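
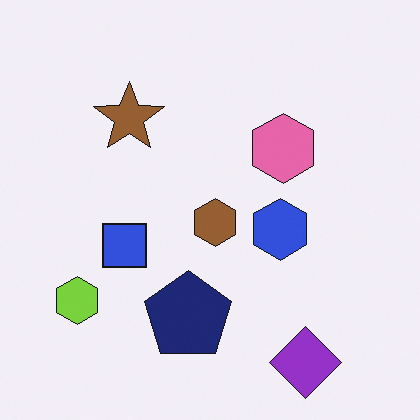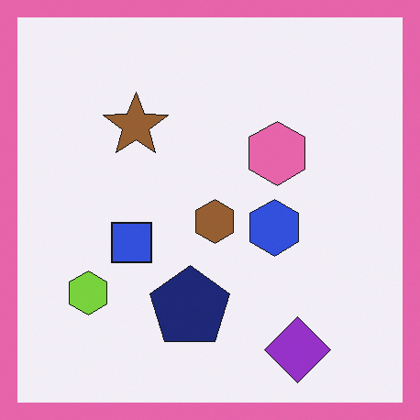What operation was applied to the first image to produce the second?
The transformation is: framed with a pink border.

A solid pink frame runs around the edge of the second image, with the content slightly shrunk inside it.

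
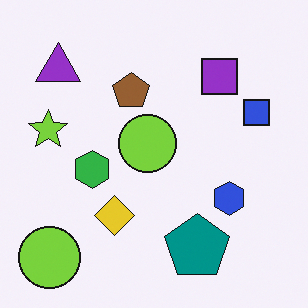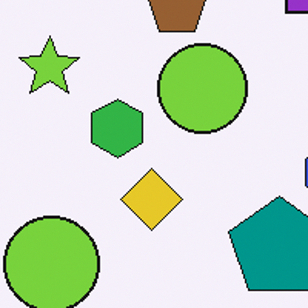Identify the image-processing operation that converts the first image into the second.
It was cropped slightly and scaled back up.

The visible shapes are larger and the field of view is narrower; shapes near the original edges may be partly or wholly outside the frame — a crop-and-rescale.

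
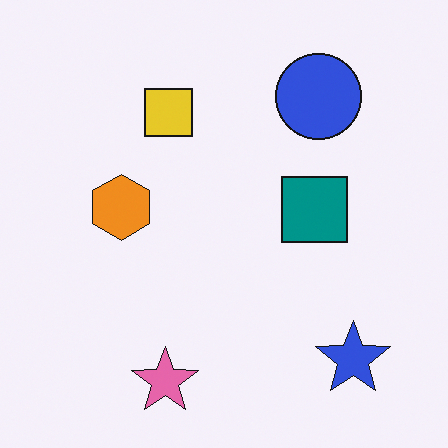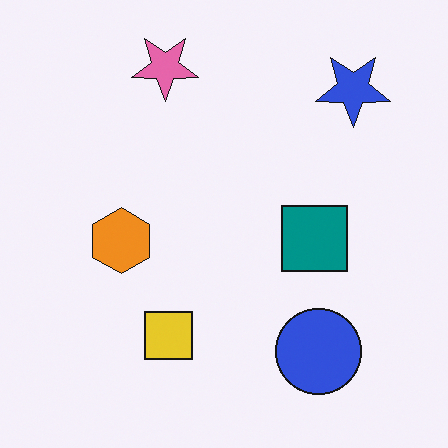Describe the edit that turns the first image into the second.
This is the original image flipped vertically (top ↔ bottom).

The pink star is in the bottom of the first image and the top of the second — shapes on opposite sides of the horizontal midline have swapped in a mirror flip.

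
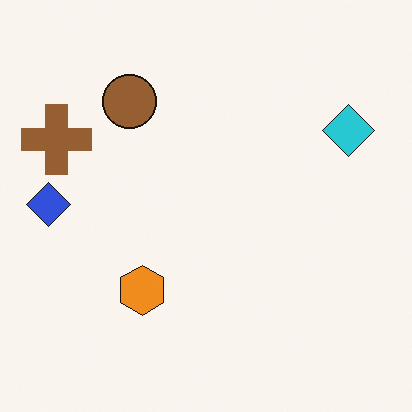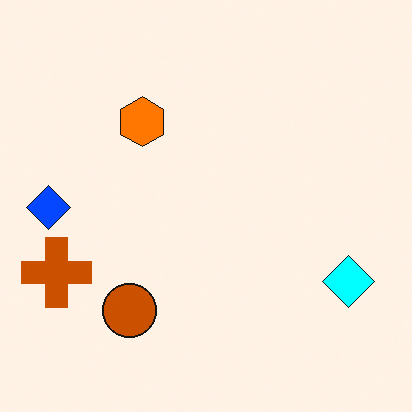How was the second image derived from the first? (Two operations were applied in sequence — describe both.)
Flipped vertically (top ↔ bottom), then heavily oversaturated.

The brown circle is in the top-left of the first image and the bottom-left of the second — shapes on opposite sides of the horizontal midline have swapped in a mirror flip. All colors are more vivid — a global saturation change.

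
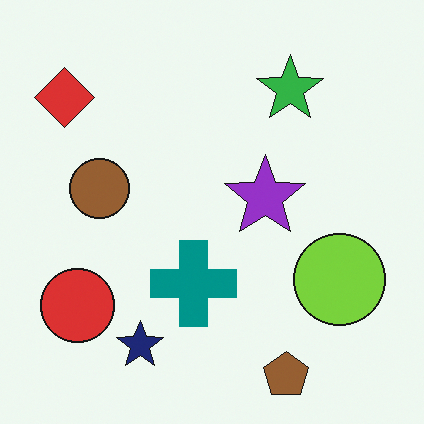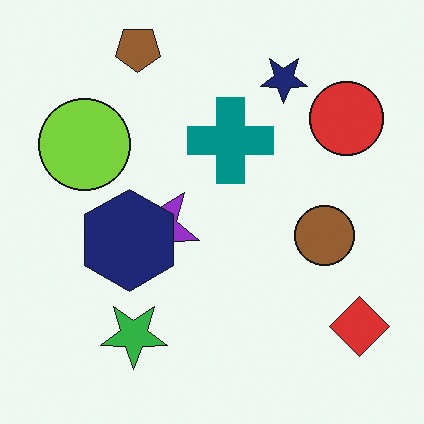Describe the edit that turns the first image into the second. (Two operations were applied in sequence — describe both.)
The second image is the first rotated 180°, then overlaid with an additional navy hexagon.

The red diamond sits in the top-left of the first image and the bottom-right of the second — consistent with a whole-image 180° rotation. A navy hexagon appears in the second image that is absent from the first.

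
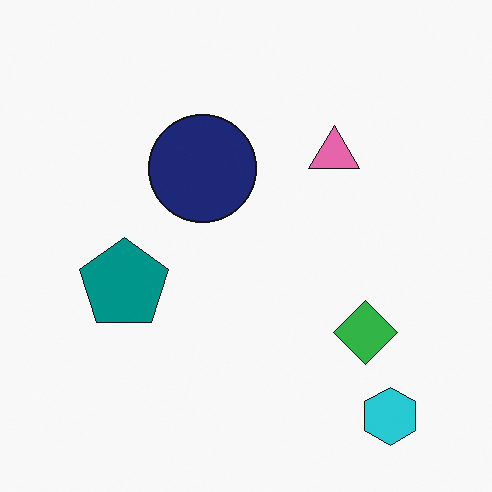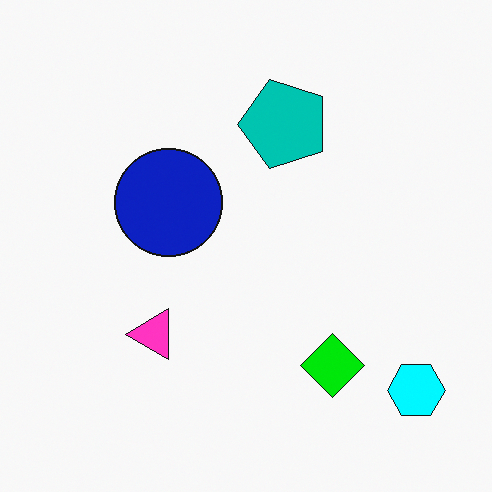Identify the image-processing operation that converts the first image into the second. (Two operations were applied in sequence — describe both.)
Heavily oversaturated, then transposed (reflected across the top-left ↔ bottom-right diagonal).

All colors are more vivid — a global saturation change. Shapes have swapped their row and column positions — what was in the top-right is now in the bottom-left — a diagonal reflection.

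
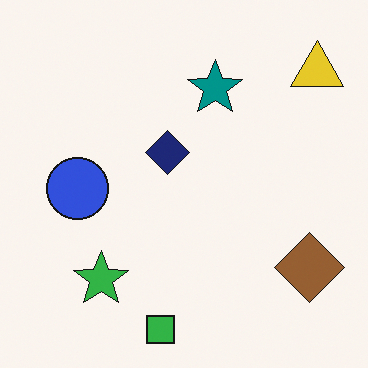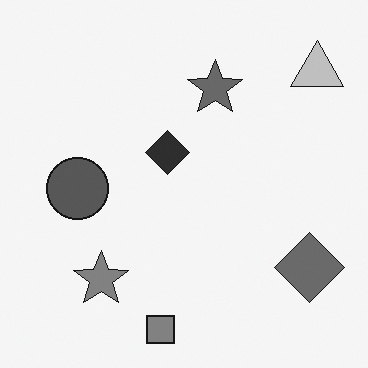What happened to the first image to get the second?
This is the original image converted to grayscale.

All color is removed — every shape is now a shade of grey.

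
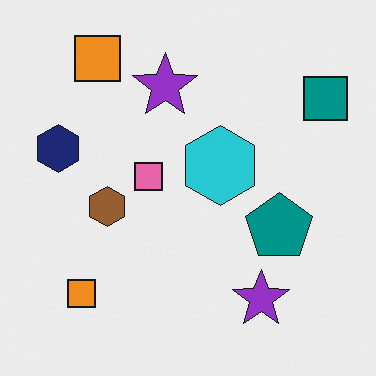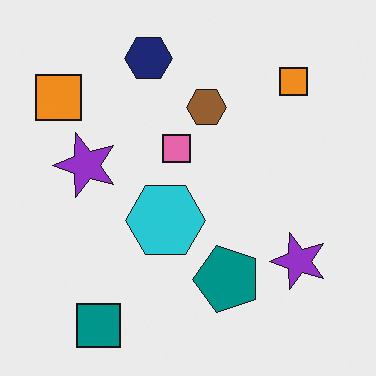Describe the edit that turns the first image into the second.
The image was transposed (reflected across the top-left ↔ bottom-right diagonal).

Shapes have swapped their row and column positions — what was in the top-right is now in the bottom-left — a diagonal reflection.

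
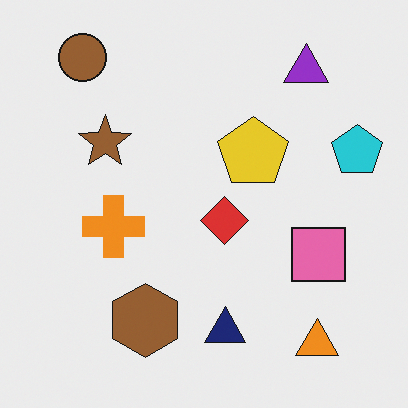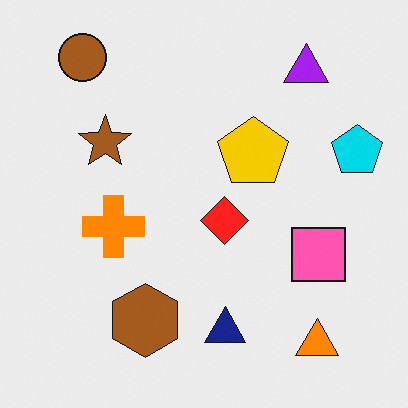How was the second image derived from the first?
The transformation is: slightly oversaturated.

All colors are more vivid — a global saturation change.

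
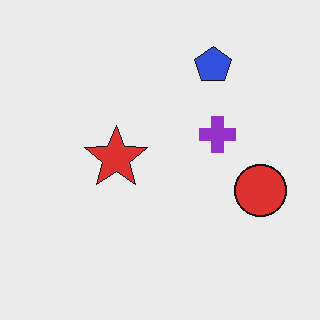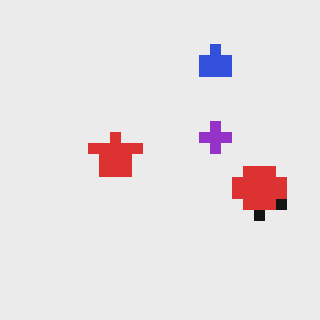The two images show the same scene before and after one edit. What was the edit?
Heavily pixelated into large blocks.

Shapes are reduced to large square blocks; fine edges and outlines are lost — a downscale-then-upscale (mosaic) effect.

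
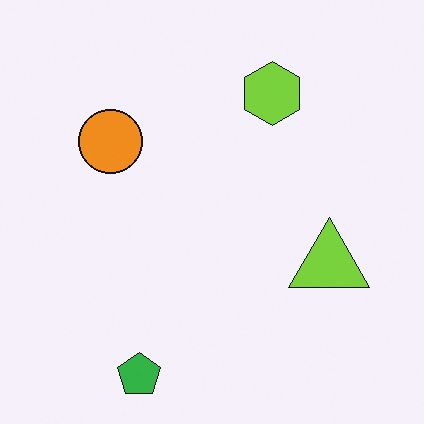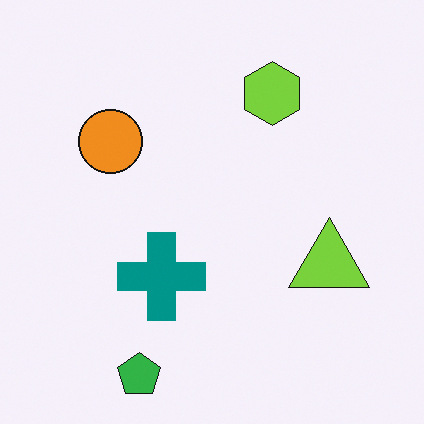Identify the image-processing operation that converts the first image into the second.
It was overlaid with an additional teal cross.

A teal cross appears in the second image that is absent from the first.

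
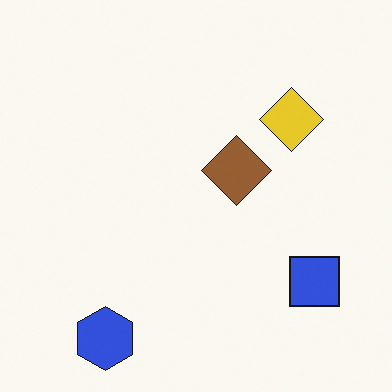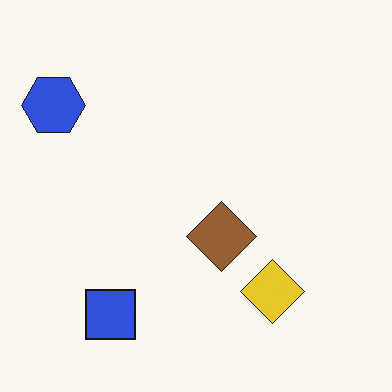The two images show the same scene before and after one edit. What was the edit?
It was rotated 90° clockwise.

The blue hexagon sits in the bottom-left of the first image and the top-left of the second — consistent with a whole-image 90° clockwise rotation.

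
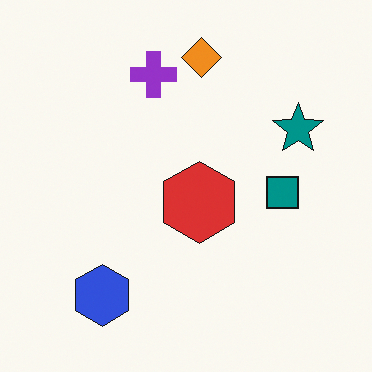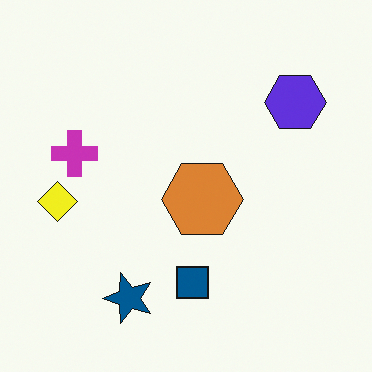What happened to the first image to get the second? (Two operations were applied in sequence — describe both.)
It was transposed (reflected across the top-left ↔ bottom-right diagonal), then hue-shifted slightly.

Shapes have swapped their row and column positions — what was in the top-right is now in the bottom-left — a diagonal reflection. Every shape's color has rotated by the same amount around the hue wheel — a uniform hue shift.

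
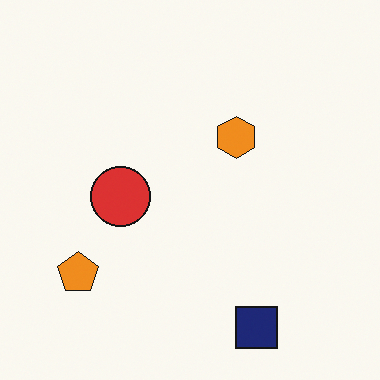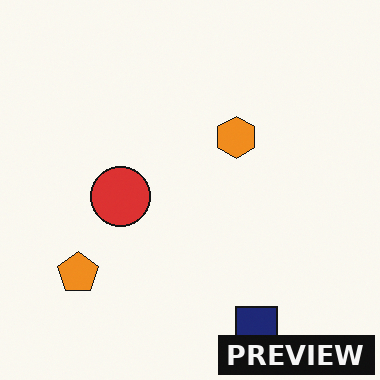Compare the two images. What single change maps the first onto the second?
Watermarked with the text "PREVIEW" in the lower-right corner.

A dark label reading "PREVIEW" appears in the lower-right corner.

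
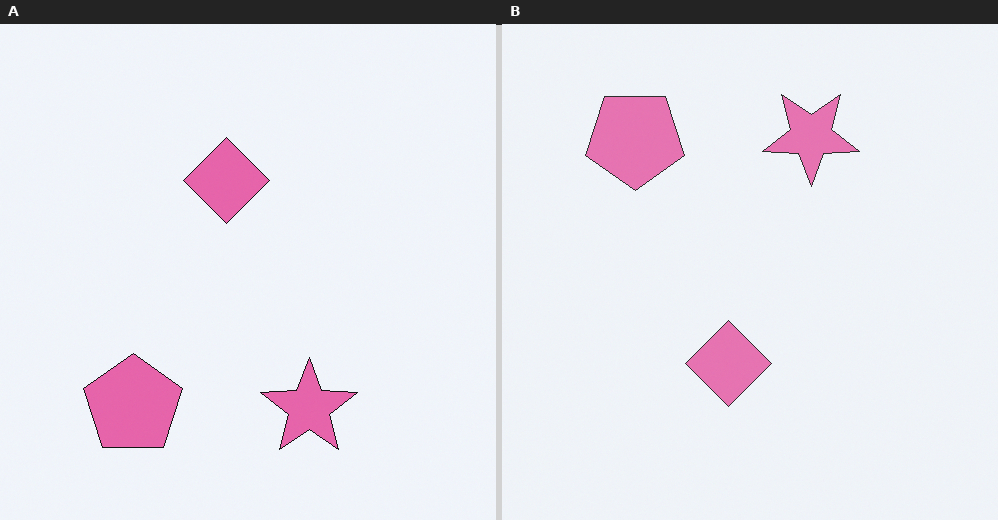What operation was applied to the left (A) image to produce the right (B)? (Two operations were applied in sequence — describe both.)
Flipped vertically (top ↔ bottom), then given slightly reduced contrast.

The pink star is in the bottom of the left (A) image and the top of the right (B) — shapes on opposite sides of the horizontal midline have swapped in a mirror flip. Tones are pushed toward mid-grey across the whole image — a global contrast change.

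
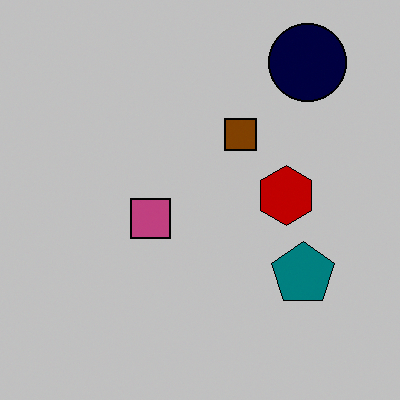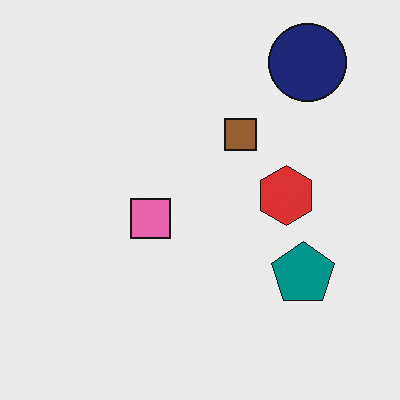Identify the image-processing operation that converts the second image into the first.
The transformation is: heavily posterized to just a handful of flat colors.

Each flat color has snapped to a coarser quantized level — most visibly, the near-white background has dropped to a flat grey.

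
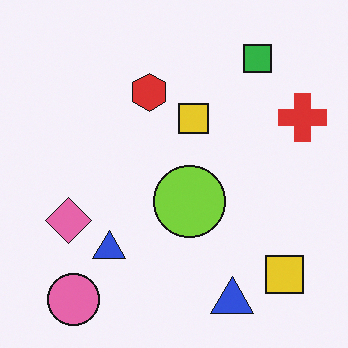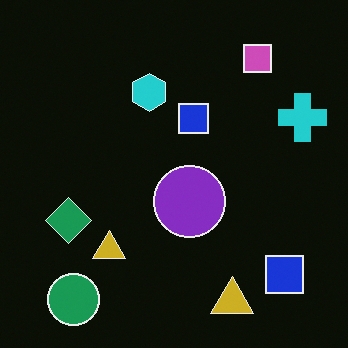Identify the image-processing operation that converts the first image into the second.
It was color-inverted (negative).

The light background has become dark and every shape's color is its complement — a photographic negative.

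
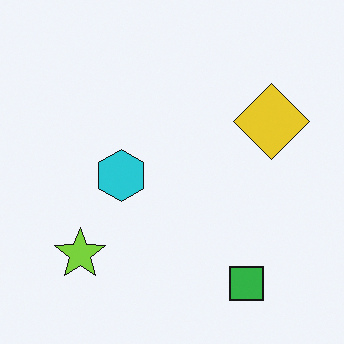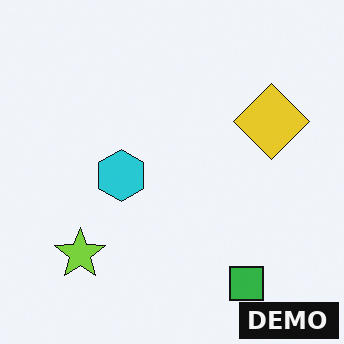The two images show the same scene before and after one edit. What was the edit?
The image was watermarked with the text "DEMO" in the lower-right corner.

A dark label reading "DEMO" appears in the lower-right corner.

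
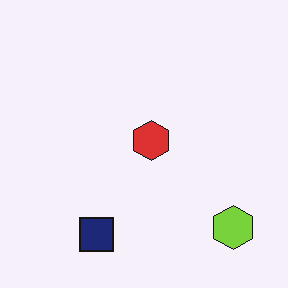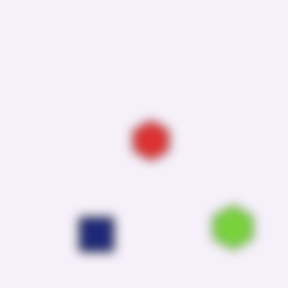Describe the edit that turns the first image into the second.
It was strongly gaussian-blurred.

Shape edges and outlines are uniformly softened across the whole image.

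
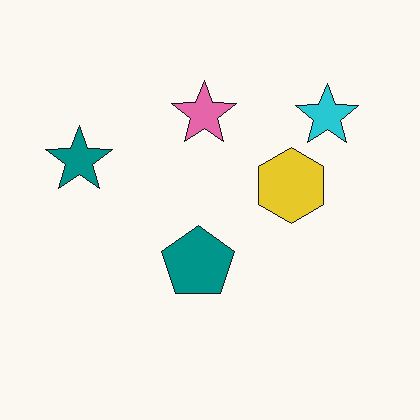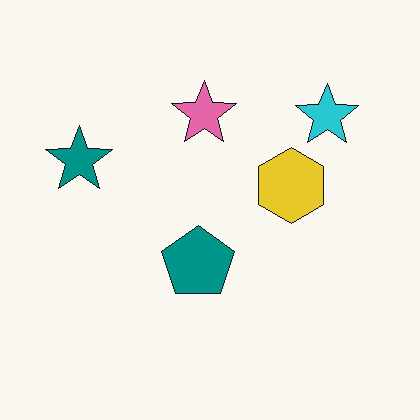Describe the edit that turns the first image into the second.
The transformation is: given moderate JPEG compression.

Blocky 8×8 compression artifacts appear around shape edges and the flat background shows ringing — characteristic JPEG degradation.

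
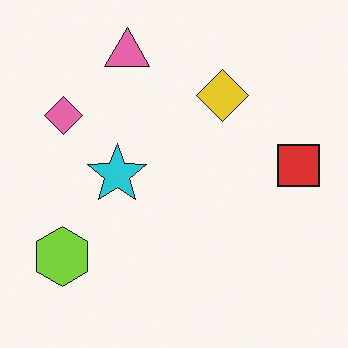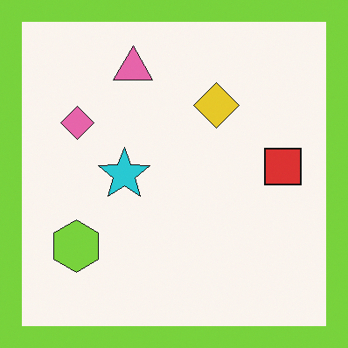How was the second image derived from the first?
It was framed with a lime border.

A solid lime frame runs around the edge of the second image, with the content slightly shrunk inside it.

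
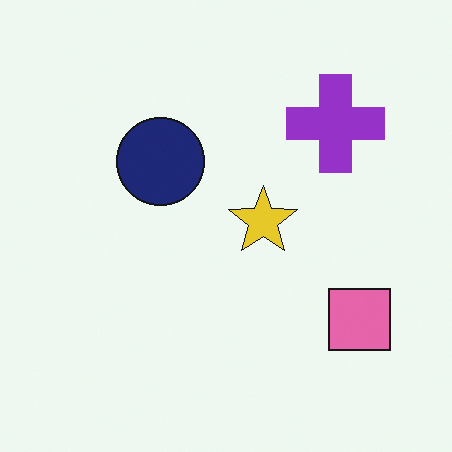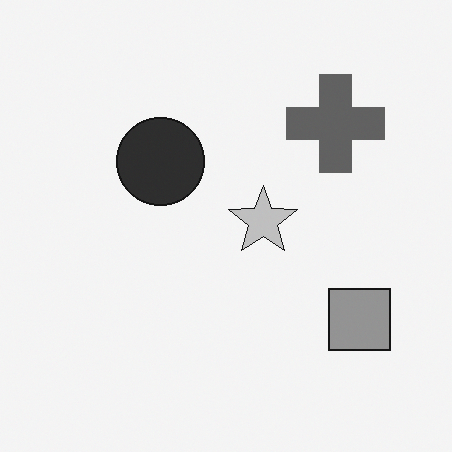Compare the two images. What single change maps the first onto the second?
The transformation is: converted to grayscale.

All color is removed — every shape is now a shade of grey.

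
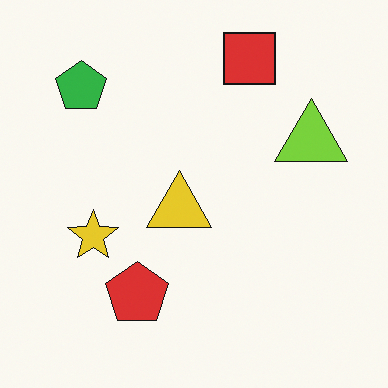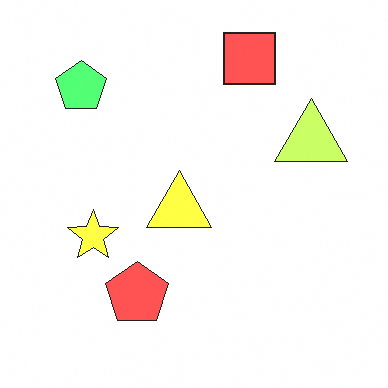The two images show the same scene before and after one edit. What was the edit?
The image was substantially brightened.

Every pixel — background and shapes alike — is uniformly brightened.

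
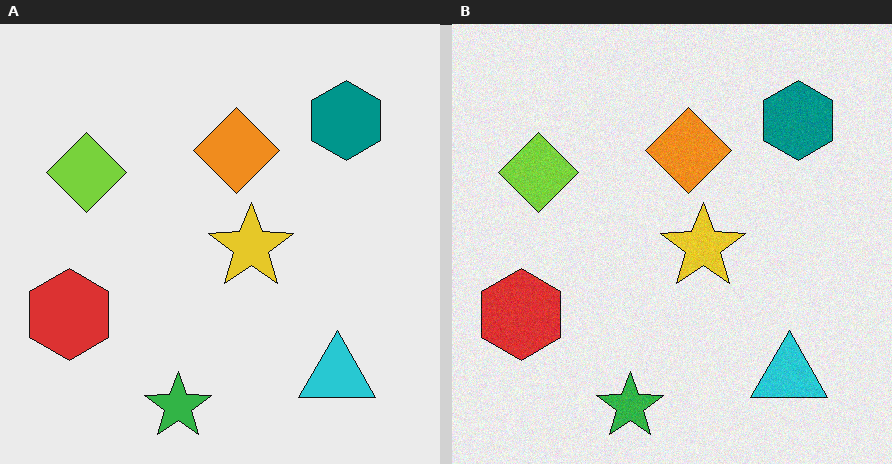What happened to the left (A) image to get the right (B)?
Degraded with a light layer of grain.

Random speckle covers the whole image, including the flat background.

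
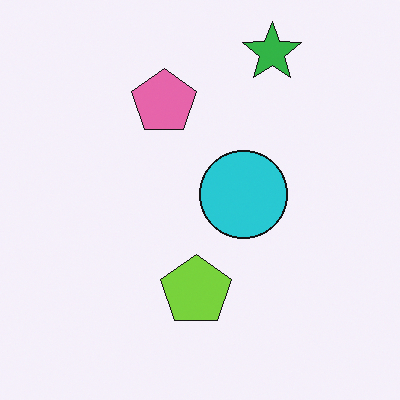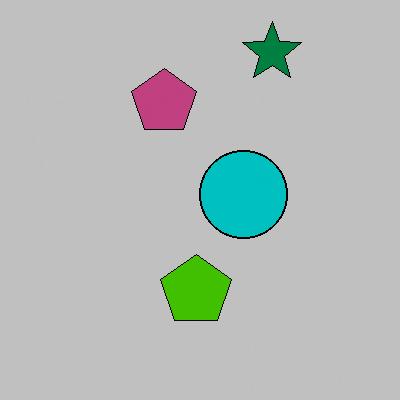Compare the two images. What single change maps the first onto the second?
This is the original image heavily posterized to just a handful of flat colors.

Each flat color has snapped to a coarser quantized level — most visibly, the near-white background has dropped to a flat grey.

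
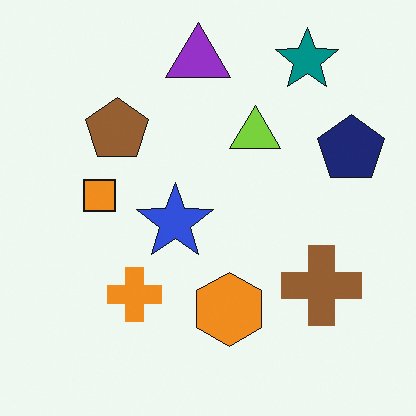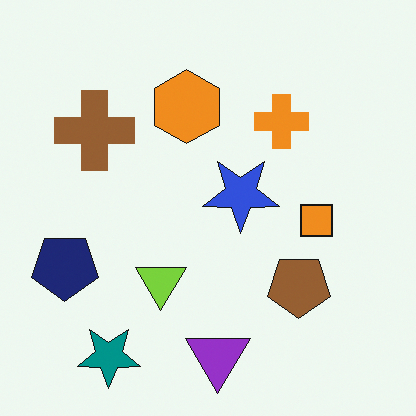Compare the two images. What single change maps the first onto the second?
The image was rotated 180°.

The teal star sits in the top-right of the first image and the bottom-left of the second — consistent with a whole-image 180° rotation.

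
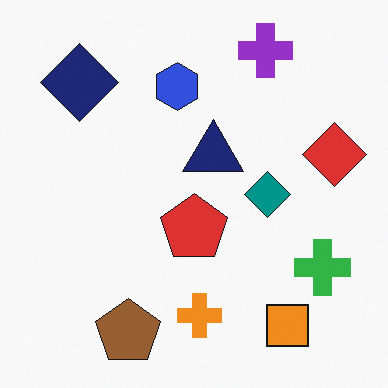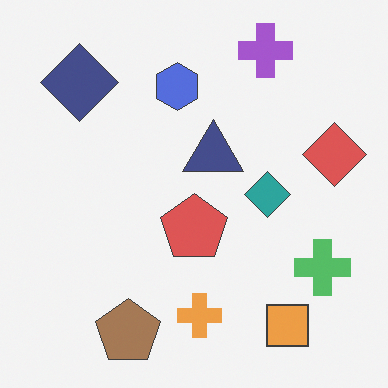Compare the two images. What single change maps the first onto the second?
It was given slightly reduced contrast.

Tones are pushed toward mid-grey across the whole image — a global contrast change.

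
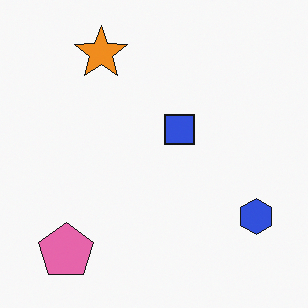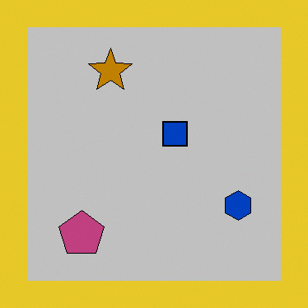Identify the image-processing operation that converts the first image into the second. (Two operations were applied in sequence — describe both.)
The second image is the first heavily posterized to just a handful of flat colors, then framed with a yellow border.

Each flat color has snapped to a coarser quantized level — most visibly, the near-white background has dropped to a flat grey. A solid yellow frame runs around the edge of the second image, with the content slightly shrunk inside it.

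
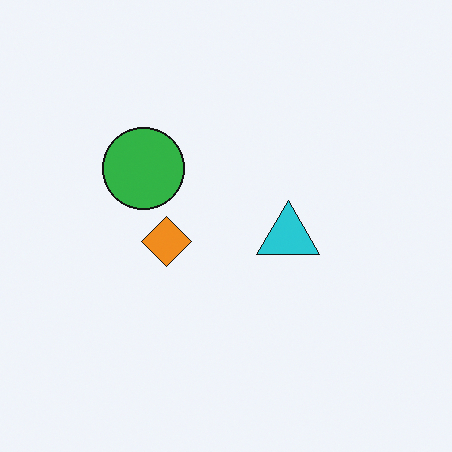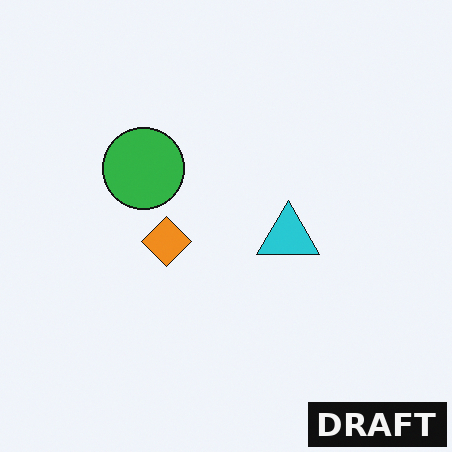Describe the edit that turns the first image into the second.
Watermarked with the text "DRAFT" in the lower-right corner.

A dark label reading "DRAFT" appears in the lower-right corner.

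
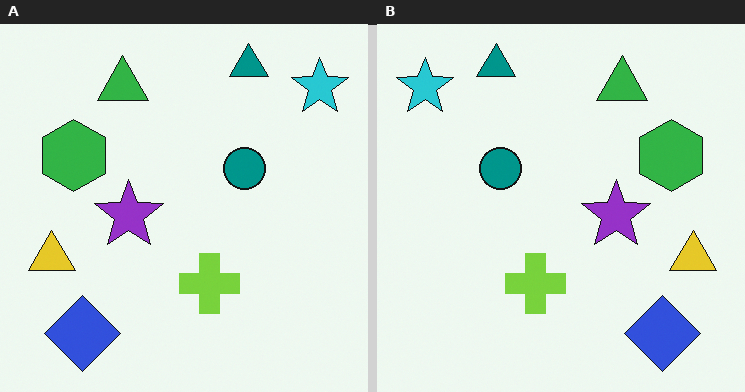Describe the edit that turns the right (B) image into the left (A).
The left (A) image is the right (B) flipped horizontally (left ↔ right).

The cyan star is in the top-left of the right (B) image and the top-right of the left (A) — shapes on opposite sides of the vertical midline have swapped in a mirror flip.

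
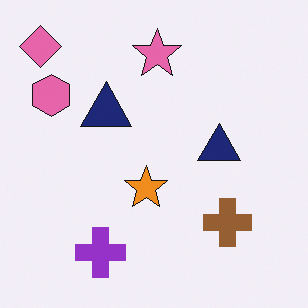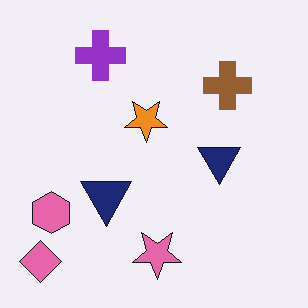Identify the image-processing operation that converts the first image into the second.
The image was flipped vertically (top ↔ bottom).

The pink diamond is in the top-left of the first image and the bottom-left of the second — shapes on opposite sides of the horizontal midline have swapped in a mirror flip.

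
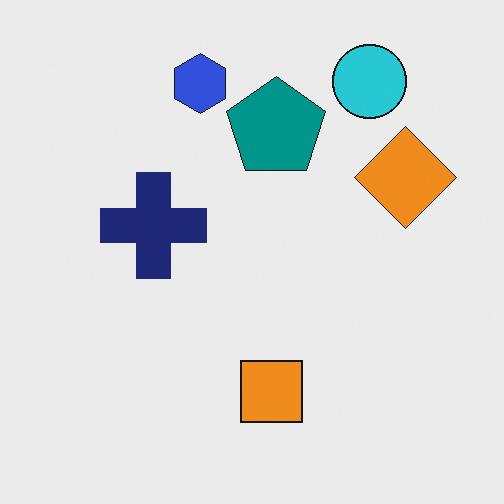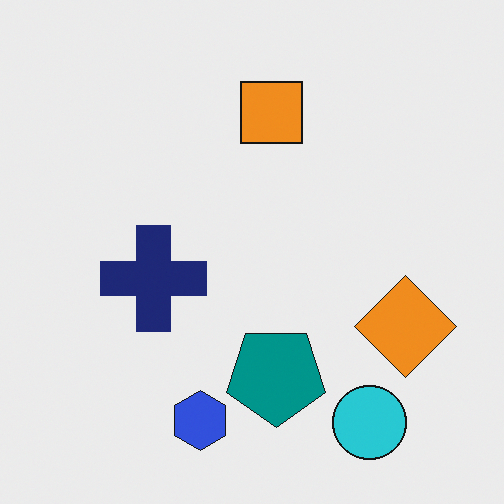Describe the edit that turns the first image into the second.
The second image is the first flipped vertically (top ↔ bottom).

The cyan circle is in the top-right of the first image and the bottom-right of the second — shapes on opposite sides of the horizontal midline have swapped in a mirror flip.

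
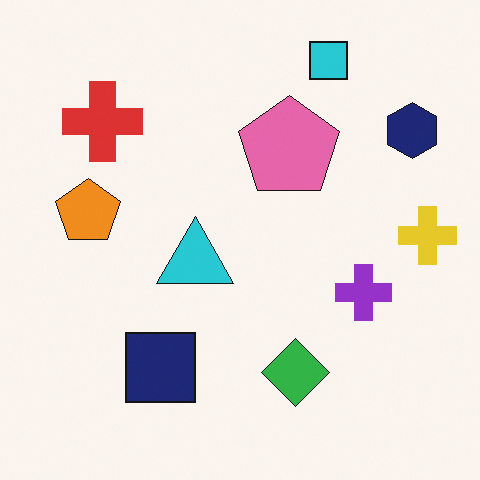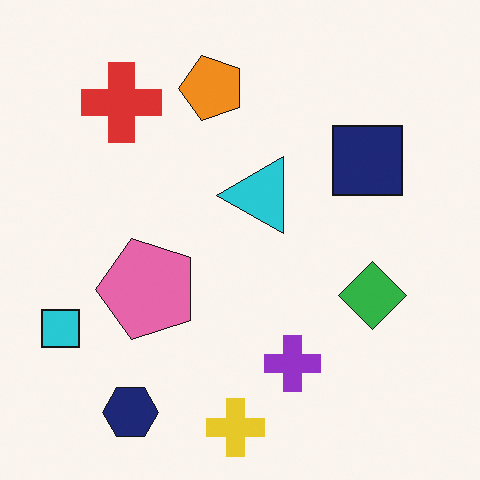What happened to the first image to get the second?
This is the original image transposed (reflected across the top-left ↔ bottom-right diagonal).

Shapes have swapped their row and column positions — what was in the top-right is now in the bottom-left — a diagonal reflection.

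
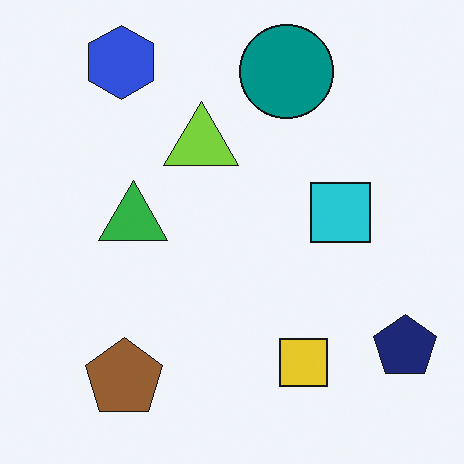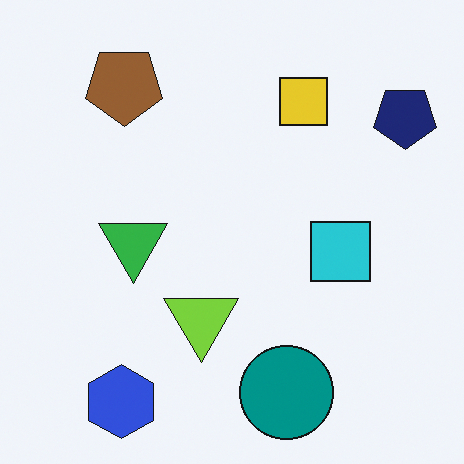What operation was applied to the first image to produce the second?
The transformation is: flipped vertically (top ↔ bottom).

The blue hexagon is in the top-left of the first image and the bottom-left of the second — shapes on opposite sides of the horizontal midline have swapped in a mirror flip.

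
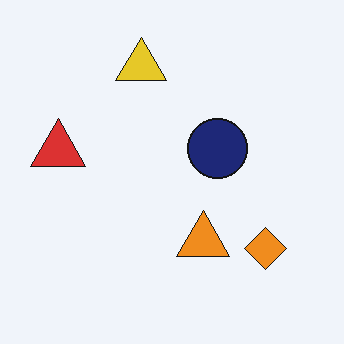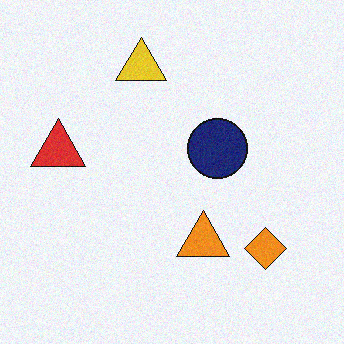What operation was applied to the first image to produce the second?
The second image is the first degraded with subtle gaussian noise.

Random speckle covers the whole image, including the flat background.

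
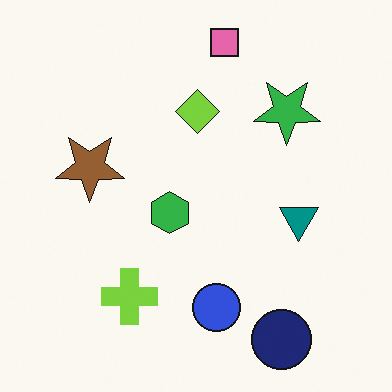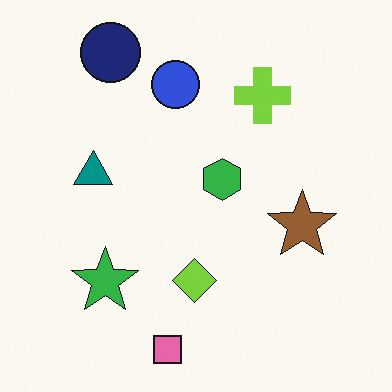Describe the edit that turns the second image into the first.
This is the original image rotated 180°.

The navy circle sits in the top-left of the second image and the bottom-right of the first — consistent with a whole-image 180° rotation.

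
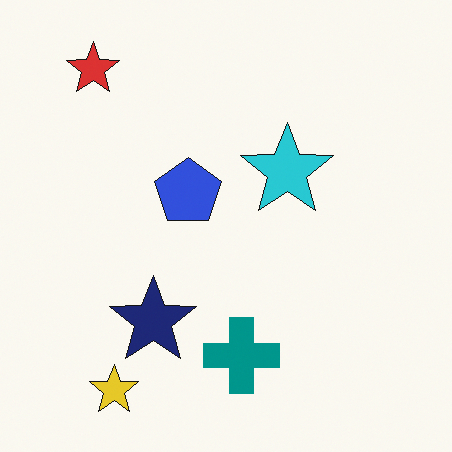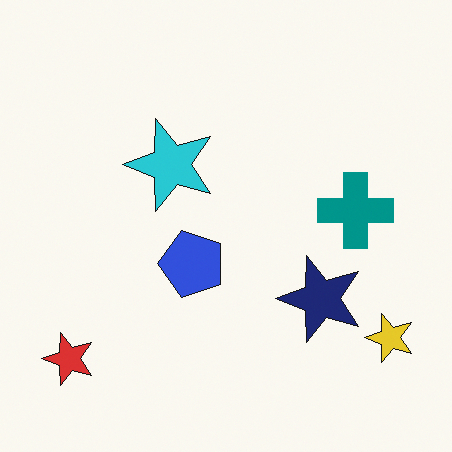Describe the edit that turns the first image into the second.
It was rotated 90° counter-clockwise.

The red star sits in the top-left of the first image and the bottom-left of the second — consistent with a whole-image 90° counter-clockwise rotation.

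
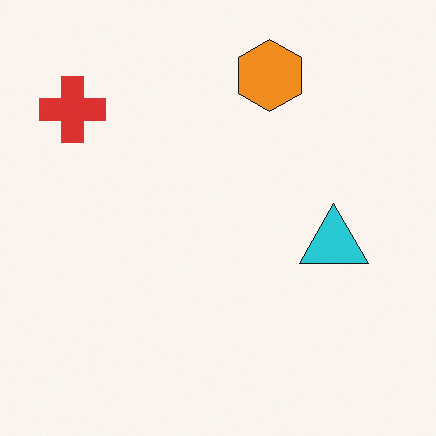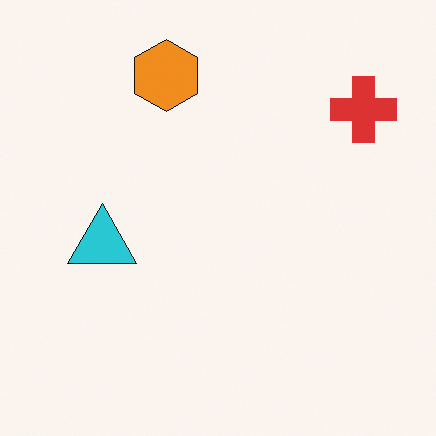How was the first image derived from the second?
The image was flipped horizontally (left ↔ right).

The red cross is in the top-right of the second image and the top-left of the first — shapes on opposite sides of the vertical midline have swapped in a mirror flip.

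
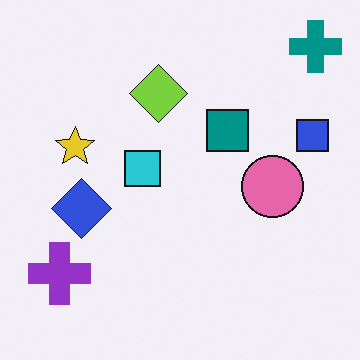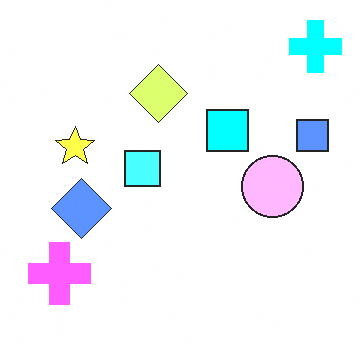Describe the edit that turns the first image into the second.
Substantially brightened.

Every pixel — background and shapes alike — is uniformly brightened.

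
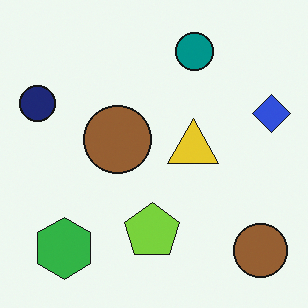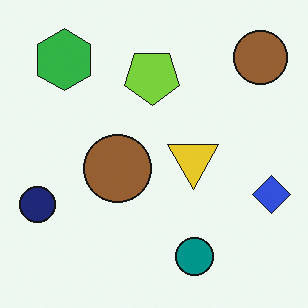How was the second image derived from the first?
Flipped vertically (top ↔ bottom).

The teal circle is in the top of the first image and the bottom of the second — shapes on opposite sides of the horizontal midline have swapped in a mirror flip.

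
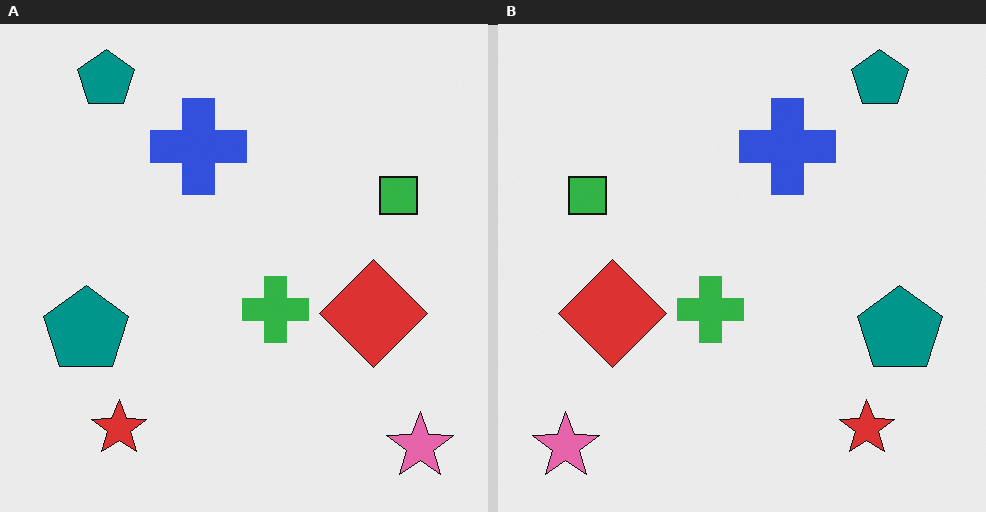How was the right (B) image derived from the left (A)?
The right (B) image is the left (A) flipped horizontally (left ↔ right).

The pink star is in the bottom-right of the left (A) image and the bottom-left of the right (B) — shapes on opposite sides of the vertical midline have swapped in a mirror flip.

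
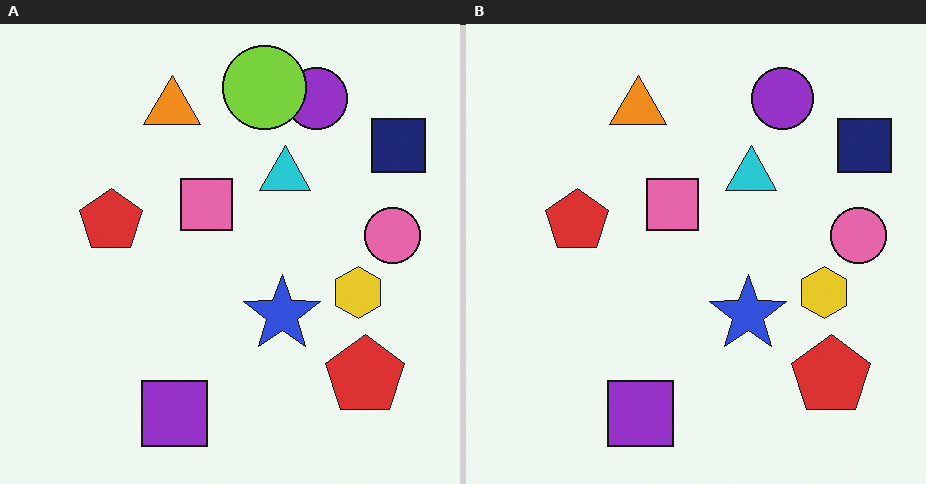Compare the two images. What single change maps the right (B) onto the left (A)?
Overlaid with an additional lime circle.

A lime circle appears in the left (A) image that is absent from the right (B).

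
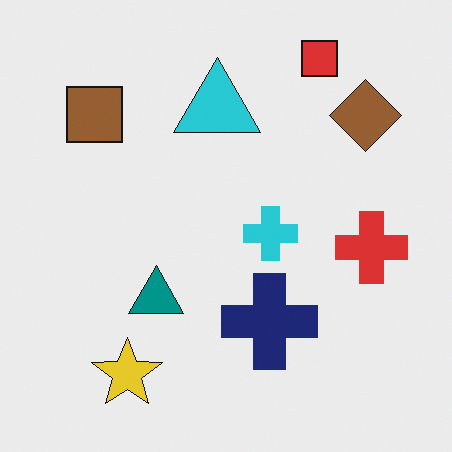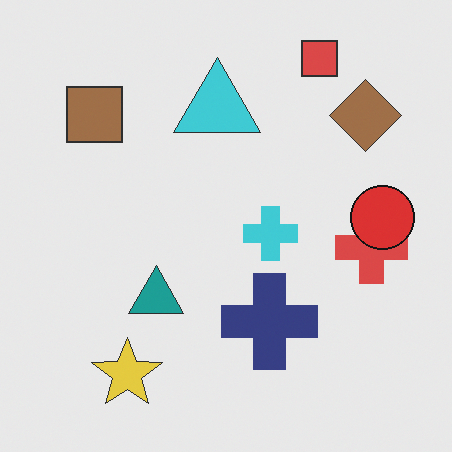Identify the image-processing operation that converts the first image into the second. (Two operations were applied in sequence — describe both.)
The transformation is: given slightly reduced contrast, then overlaid with an additional red circle.

Tones are pushed toward mid-grey across the whole image — a global contrast change. A red circle appears in the second image that is absent from the first.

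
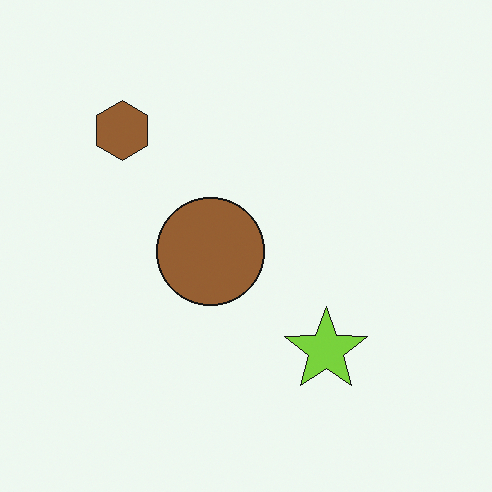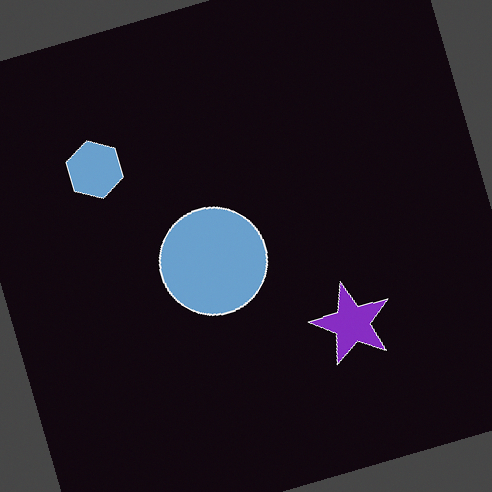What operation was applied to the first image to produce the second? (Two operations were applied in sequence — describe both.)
The image was color-inverted (negative), then rotated counter-clockwise by a clearly visible amount.

The light background has become dark and every shape's color is its complement — a photographic negative. Every shape is tilted by the same angle and the image corners show triangular fill wedges — a whole-image rotation by a non-right angle.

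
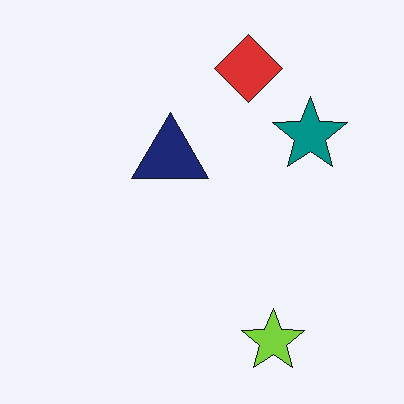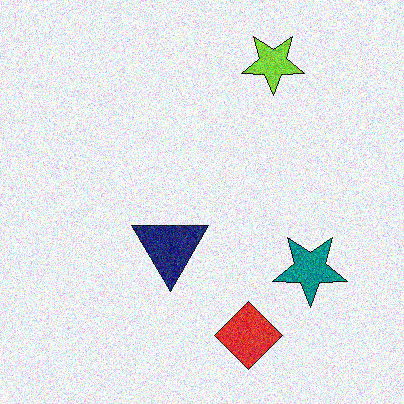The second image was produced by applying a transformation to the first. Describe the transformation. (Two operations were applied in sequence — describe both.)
The transformation is: flipped vertically (top ↔ bottom), then degraded with a thick layer of grain.

The lime star is in the bottom-right of the first image and the top-right of the second — shapes on opposite sides of the horizontal midline have swapped in a mirror flip. Random speckle covers the whole image, including the flat background.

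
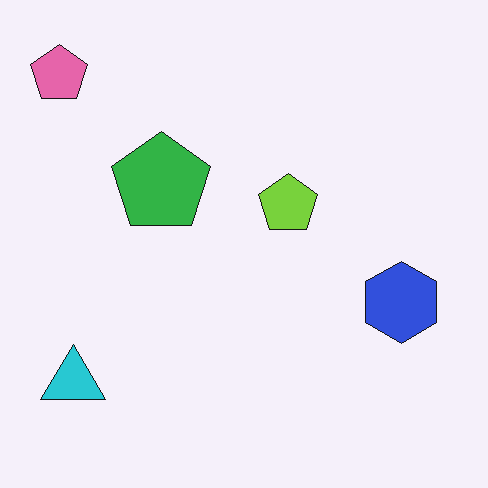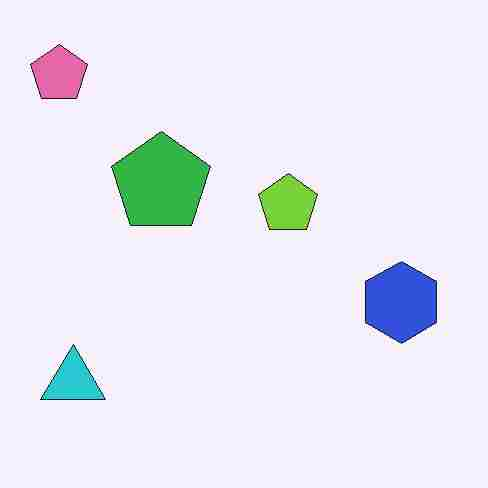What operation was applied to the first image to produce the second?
This is the original image heavily JPEG-compressed with obvious blocking artifacts.

Blocky 8×8 compression artifacts appear around shape edges and the flat background shows ringing — characteristic JPEG degradation.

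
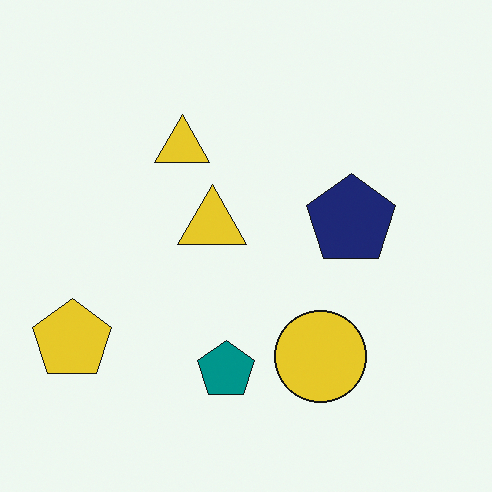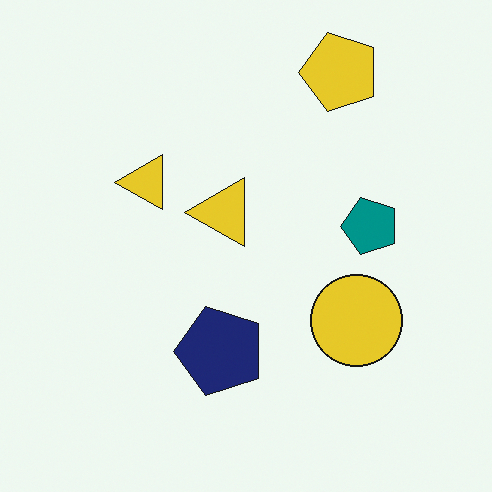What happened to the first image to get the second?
It was transposed (reflected across the top-left ↔ bottom-right diagonal).

Shapes have swapped their row and column positions — what was in the top-right is now in the bottom-left — a diagonal reflection.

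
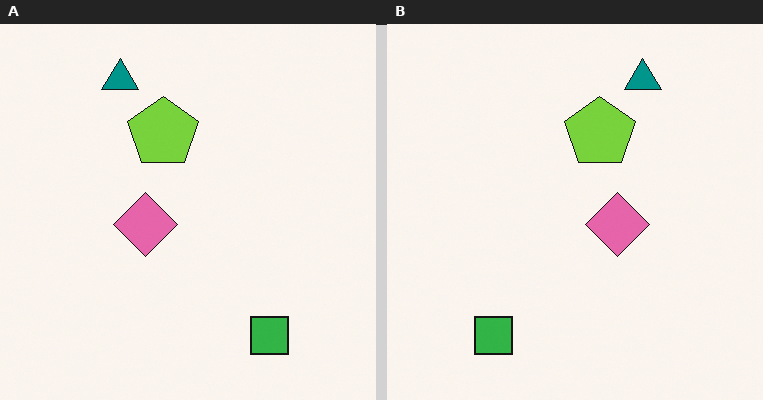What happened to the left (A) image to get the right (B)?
The image was flipped horizontally (left ↔ right).

The green square is in the bottom-right of the left (A) image and the bottom-left of the right (B) — shapes on opposite sides of the vertical midline have swapped in a mirror flip.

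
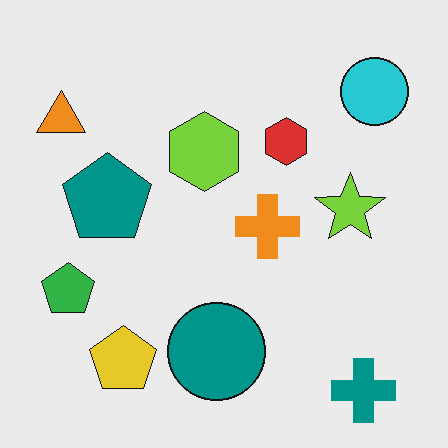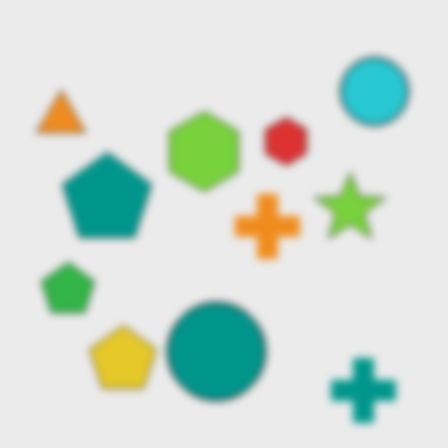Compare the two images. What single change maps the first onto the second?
This is the original image moderately blurred.

Shape edges and outlines are uniformly softened across the whole image.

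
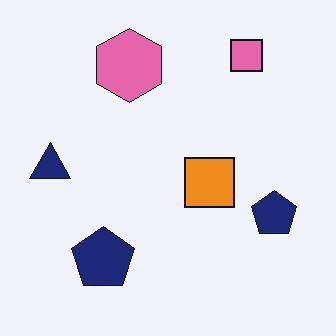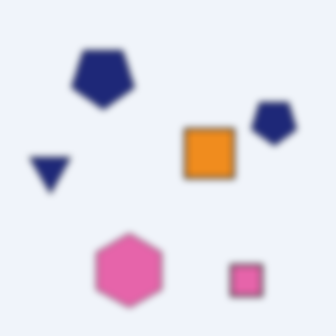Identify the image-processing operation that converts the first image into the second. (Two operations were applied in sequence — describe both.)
The image was flipped vertically (top ↔ bottom), then moderately blurred.

The pink square is in the top-right of the first image and the bottom-right of the second — shapes on opposite sides of the horizontal midline have swapped in a mirror flip. Shape edges and outlines are uniformly softened across the whole image.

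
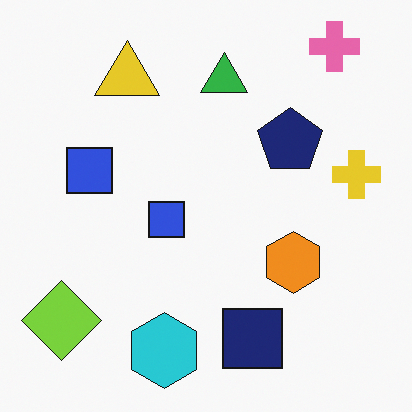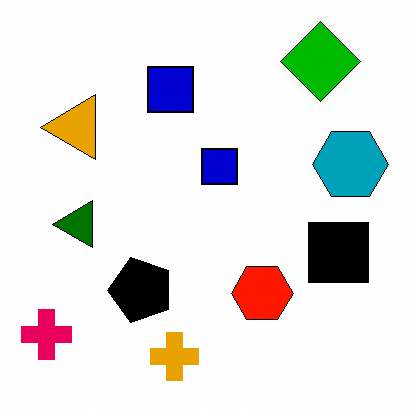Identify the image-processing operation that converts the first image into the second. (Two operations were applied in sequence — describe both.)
It was boosted in contrast, then transposed (reflected across the top-left ↔ bottom-right diagonal).

Tones are pushed away from mid-grey across the whole image — a global contrast change. Shapes have swapped their row and column positions — what was in the top-right is now in the bottom-left — a diagonal reflection.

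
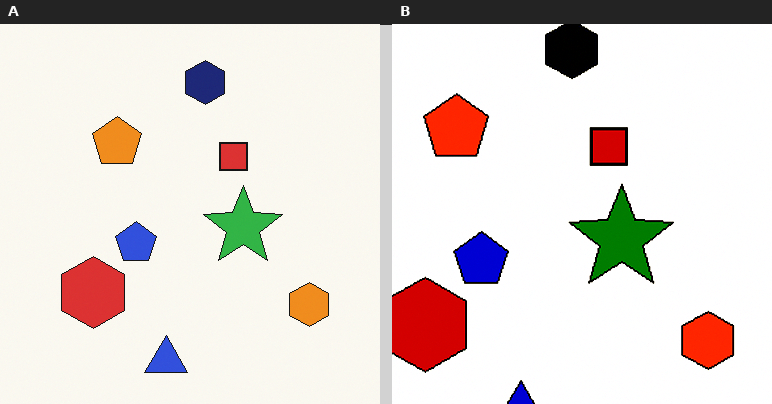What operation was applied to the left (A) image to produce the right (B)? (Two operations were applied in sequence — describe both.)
This is the original image cropped slightly and scaled back up, then boosted in contrast.

The visible shapes are larger and the field of view is narrower; shapes near the original edges may be partly or wholly outside the frame — a crop-and-rescale. Tones are pushed away from mid-grey across the whole image — a global contrast change.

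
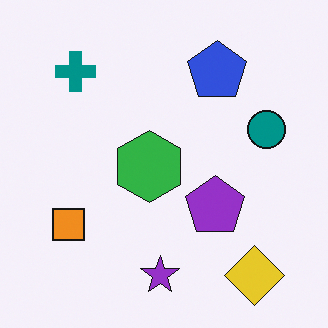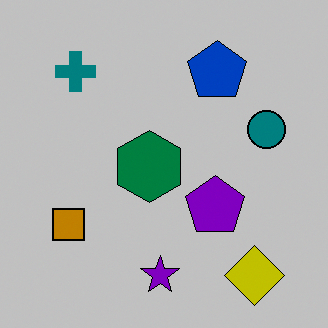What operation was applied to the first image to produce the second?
Aggressively posterized.

Each flat color has snapped to a coarser quantized level — most visibly, the near-white background has dropped to a flat grey.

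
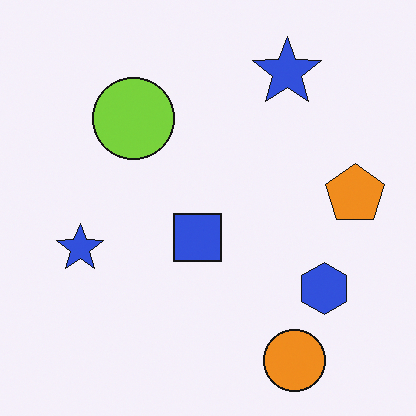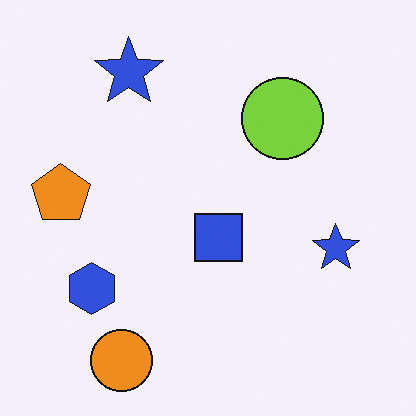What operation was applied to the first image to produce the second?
This is the original image flipped horizontally (left ↔ right).

The orange pentagon is in the right of the first image and the left of the second — shapes on opposite sides of the vertical midline have swapped in a mirror flip.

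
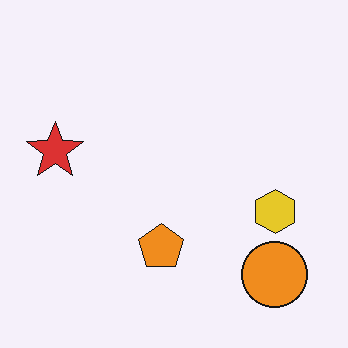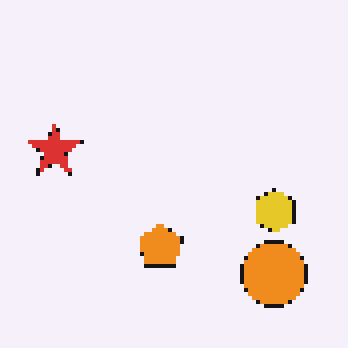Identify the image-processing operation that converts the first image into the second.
Lightly pixelated (a mild mosaic effect).

Shapes are reduced to large square blocks; fine edges and outlines are lost — a downscale-then-upscale (mosaic) effect.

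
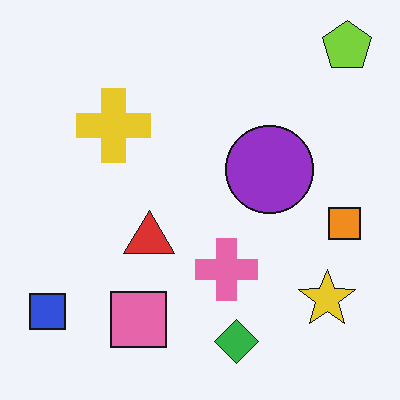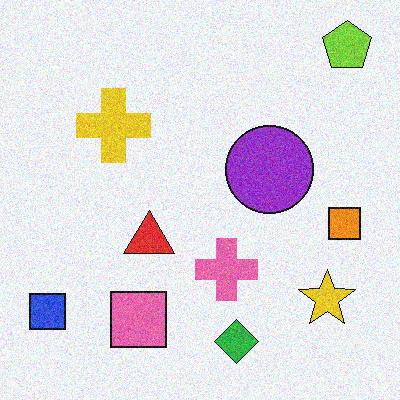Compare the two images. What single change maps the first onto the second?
Degraded with moderate additive noise.

Random speckle covers the whole image, including the flat background.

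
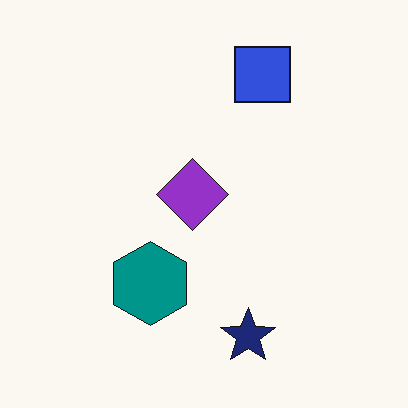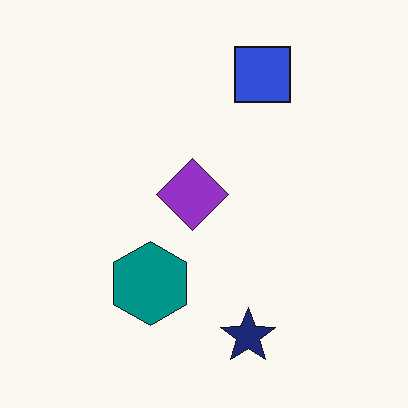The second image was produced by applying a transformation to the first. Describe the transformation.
The image was given moderate JPEG compression.

Blocky 8×8 compression artifacts appear around shape edges and the flat background shows ringing — characteristic JPEG degradation.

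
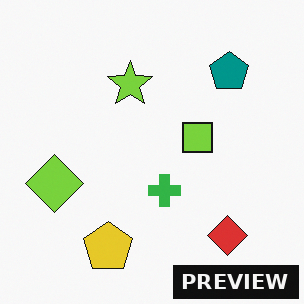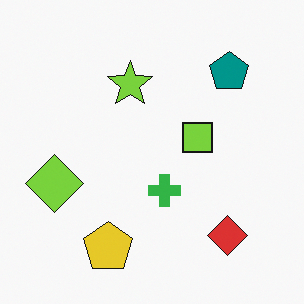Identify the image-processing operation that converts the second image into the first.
The first image is the second watermarked with the text "PREVIEW" in the lower-right corner.

A dark label reading "PREVIEW" appears in the lower-right corner.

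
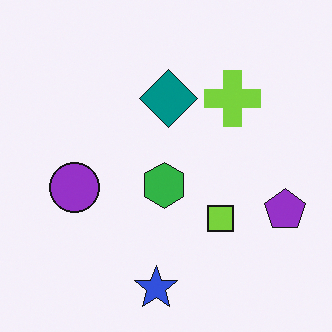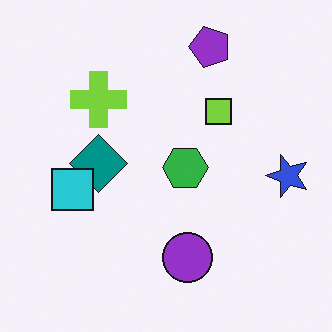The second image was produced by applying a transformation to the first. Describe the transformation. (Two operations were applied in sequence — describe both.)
This is the original image rotated 90° counter-clockwise, then overlaid with an additional cyan square.

The purple pentagon sits in the right of the first image and the top of the second — consistent with a whole-image 90° counter-clockwise rotation. A cyan square appears in the second image that is absent from the first.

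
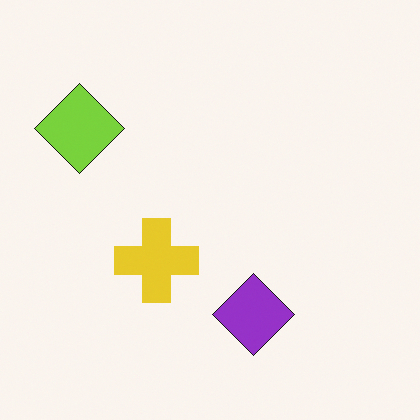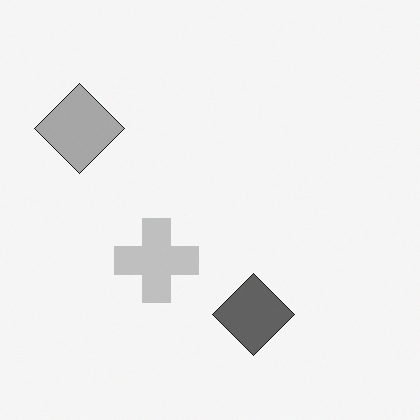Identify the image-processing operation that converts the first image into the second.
The image was converted to grayscale.

All color is removed — every shape is now a shade of grey.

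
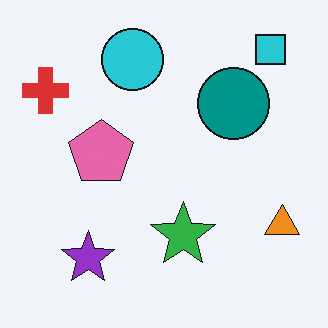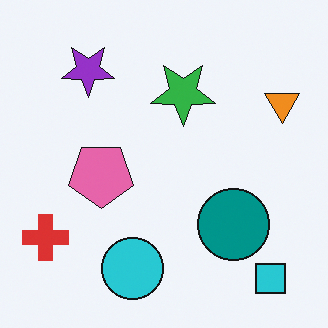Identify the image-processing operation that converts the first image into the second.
It was flipped vertically (top ↔ bottom).

The cyan square is in the top-right of the first image and the bottom-right of the second — shapes on opposite sides of the horizontal midline have swapped in a mirror flip.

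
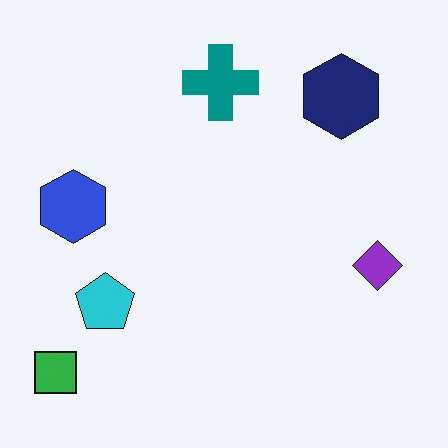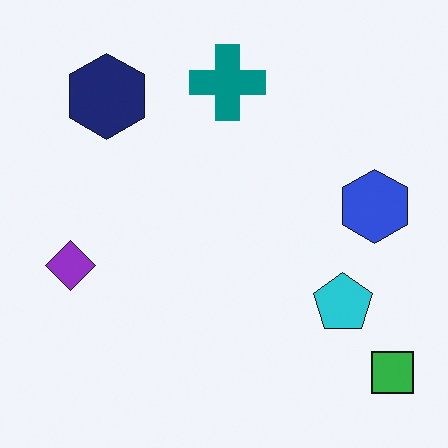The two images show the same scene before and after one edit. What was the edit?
This is the original image flipped horizontally (left ↔ right).

The green square is in the bottom-left of the first image and the bottom-right of the second — shapes on opposite sides of the vertical midline have swapped in a mirror flip.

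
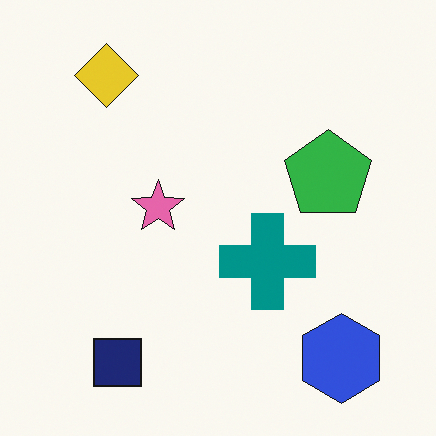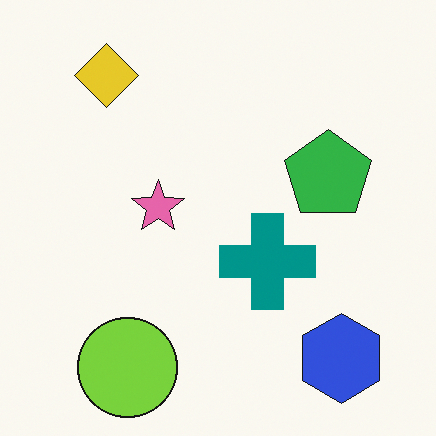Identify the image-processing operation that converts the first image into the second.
Overlaid with an additional lime circle.

A lime circle appears in the second image that is absent from the first.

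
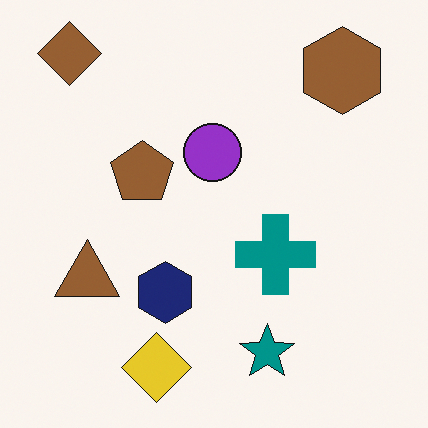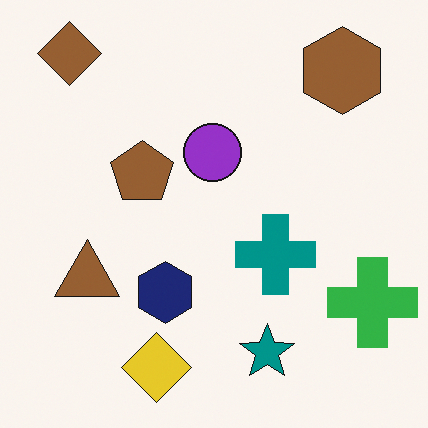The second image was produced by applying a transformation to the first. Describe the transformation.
It was overlaid with an additional green cross.

A green cross appears in the second image that is absent from the first.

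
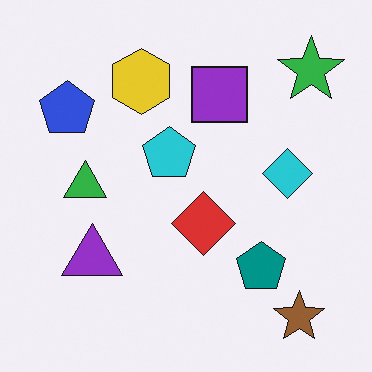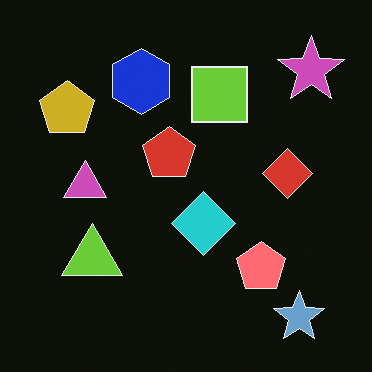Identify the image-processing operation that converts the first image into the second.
The second image is the first color-inverted (negative).

The light background has become dark and every shape's color is its complement — a photographic negative.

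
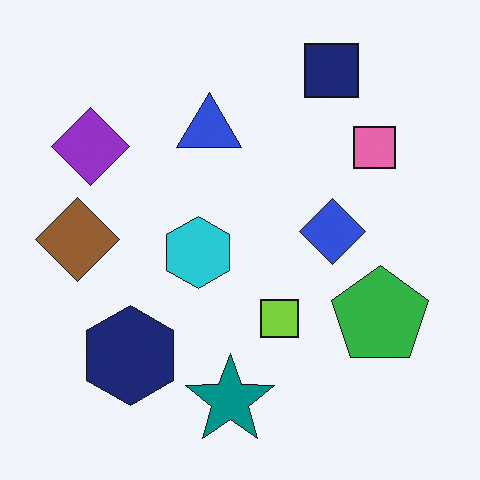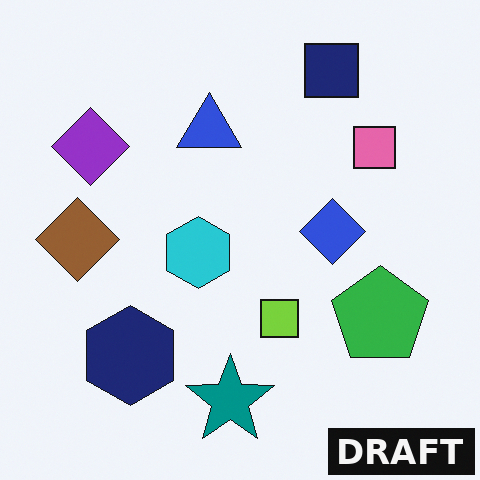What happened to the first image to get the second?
The image was watermarked with the text "DRAFT" in the lower-right corner.

A dark label reading "DRAFT" appears in the lower-right corner.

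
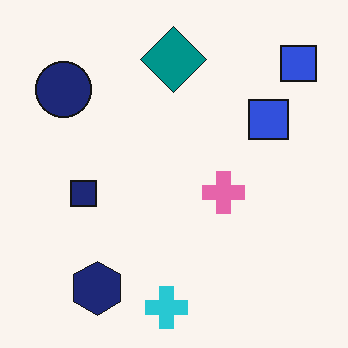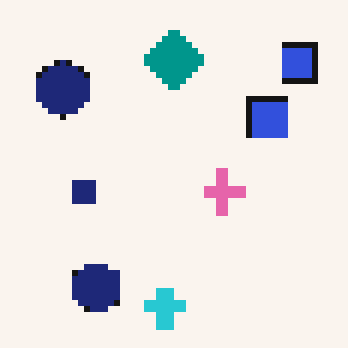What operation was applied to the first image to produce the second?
It was moderately pixelated.

Shapes are reduced to large square blocks; fine edges and outlines are lost — a downscale-then-upscale (mosaic) effect.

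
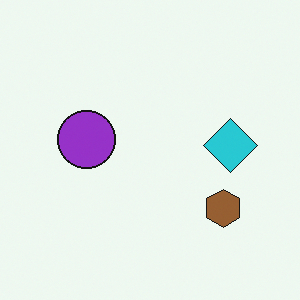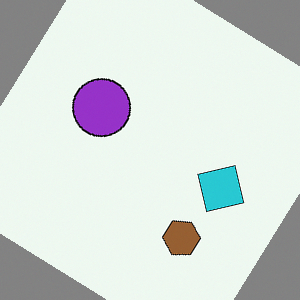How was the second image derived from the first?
This is the original image rotated clockwise by a large amount — several tens of degrees.

Every shape is tilted by the same angle and the image corners show triangular fill wedges — a whole-image rotation by a non-right angle.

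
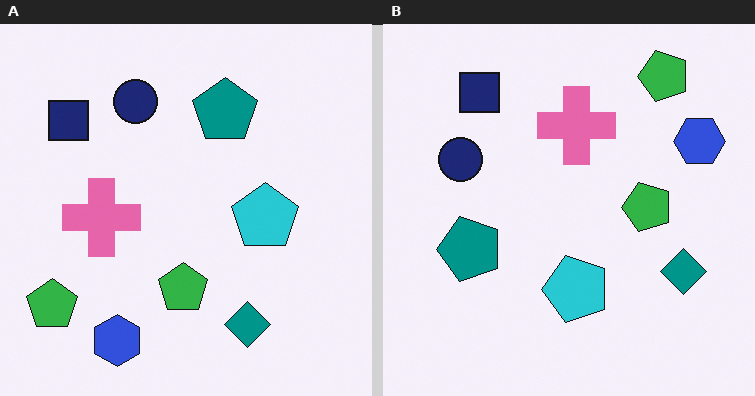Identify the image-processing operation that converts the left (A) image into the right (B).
This is the original image transposed (reflected across the top-left ↔ bottom-right diagonal).

Shapes have swapped their row and column positions — what was in the top-right is now in the bottom-left — a diagonal reflection.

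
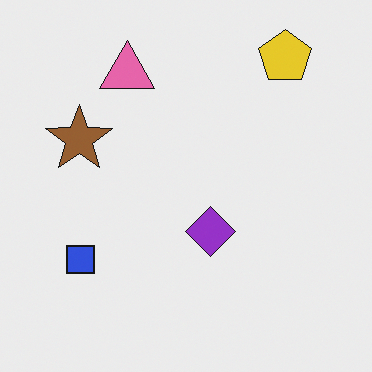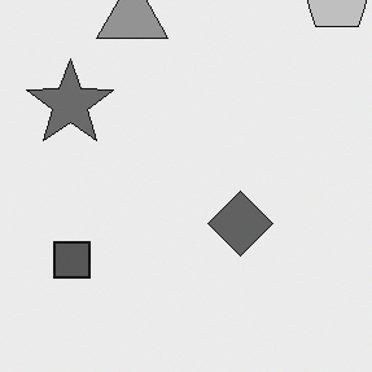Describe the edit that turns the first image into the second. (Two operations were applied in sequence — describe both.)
Cropped to a modestly smaller region and rescaled, then converted to grayscale.

The visible shapes are larger and the field of view is narrower; shapes near the original edges may be partly or wholly outside the frame — a crop-and-rescale. All color is removed — every shape is now a shade of grey.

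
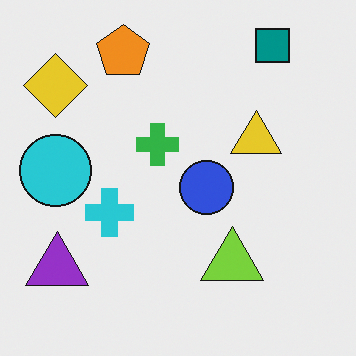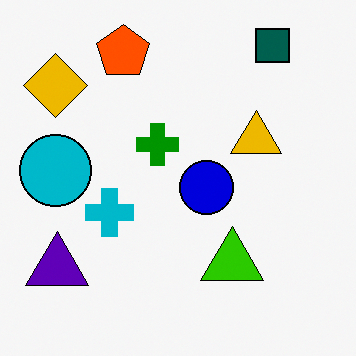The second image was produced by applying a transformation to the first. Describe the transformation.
It was given much higher contrast.

Tones are pushed away from mid-grey across the whole image — a global contrast change.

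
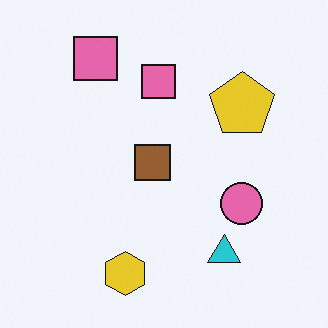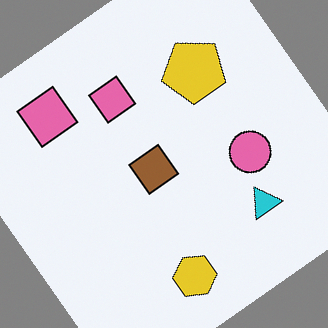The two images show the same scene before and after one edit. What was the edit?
The transformation is: rotated counter-clockwise by a large amount — several tens of degrees.

Every shape is tilted by the same angle and the image corners show triangular fill wedges — a whole-image rotation by a non-right angle.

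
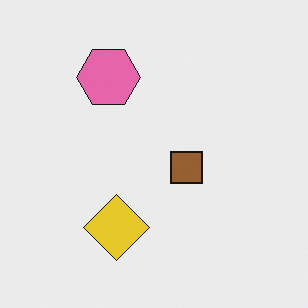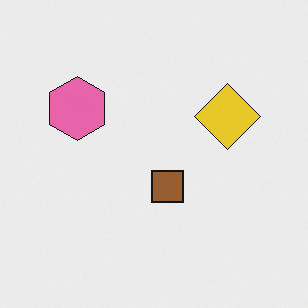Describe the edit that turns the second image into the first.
The transformation is: transposed (reflected across the top-left ↔ bottom-right diagonal).

Shapes have swapped their row and column positions — what was in the top-right is now in the bottom-left — a diagonal reflection.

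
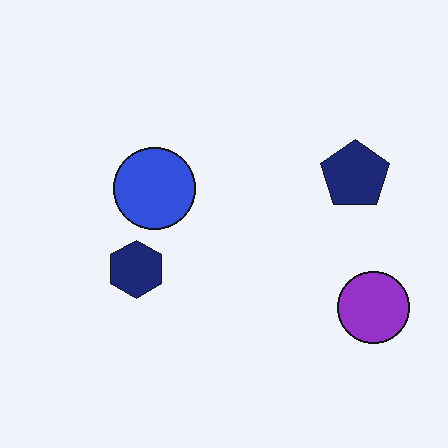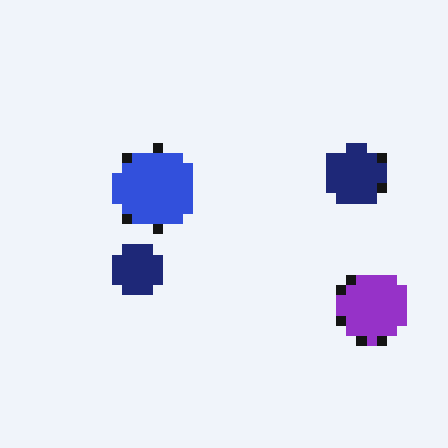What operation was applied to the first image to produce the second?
Coarsely pixelated.

Shapes are reduced to large square blocks; fine edges and outlines are lost — a downscale-then-upscale (mosaic) effect.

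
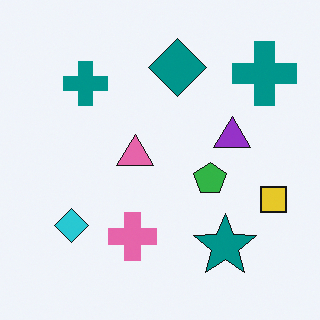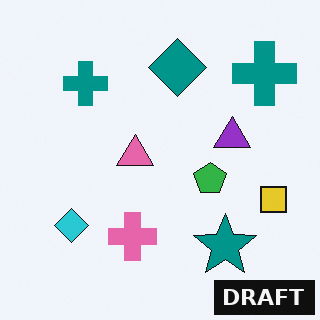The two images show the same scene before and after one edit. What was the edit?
The image was watermarked with the text "DRAFT" in the lower-right corner.

A dark label reading "DRAFT" appears in the lower-right corner.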